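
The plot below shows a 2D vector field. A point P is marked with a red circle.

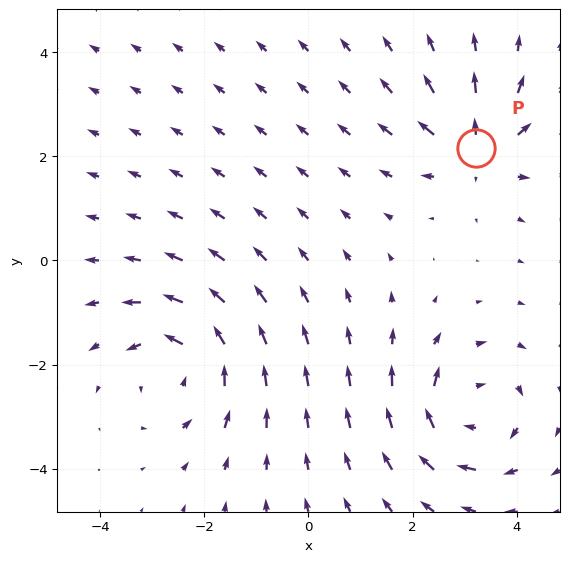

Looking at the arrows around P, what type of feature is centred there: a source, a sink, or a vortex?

source

At P (3.2, 2.2) the arrows spread outward. Divergence about +4, curl ≈0 — positive divergence with near-zero curl is a source.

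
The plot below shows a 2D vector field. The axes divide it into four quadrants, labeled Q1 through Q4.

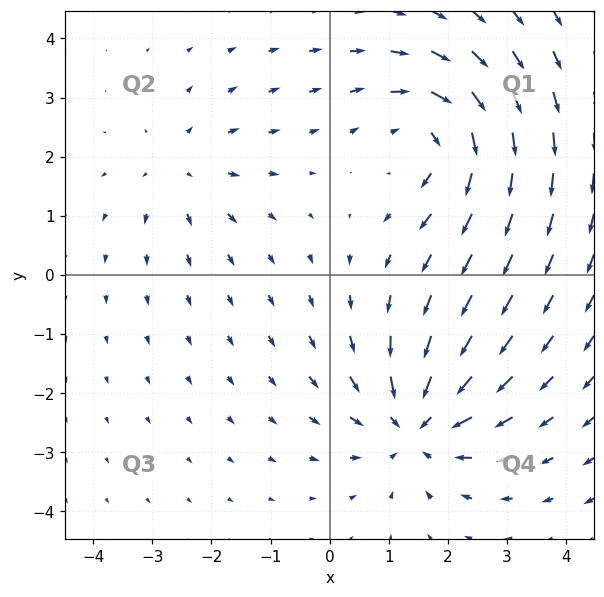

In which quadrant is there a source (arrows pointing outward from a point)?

Q2

The source sits at approximately (-2.5, 1.8), which lies in quadrant Q2. The divergence there is about +3, positive as expected for a source.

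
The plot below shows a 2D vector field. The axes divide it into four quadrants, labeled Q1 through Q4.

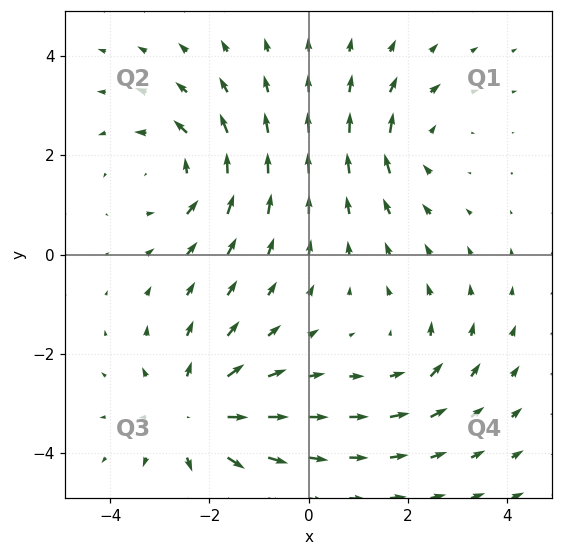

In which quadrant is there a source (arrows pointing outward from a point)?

The source sits at approximately (-2.3, -3.2), which lies in quadrant Q3. The divergence there is about +4, positive as expected for a source.

Q3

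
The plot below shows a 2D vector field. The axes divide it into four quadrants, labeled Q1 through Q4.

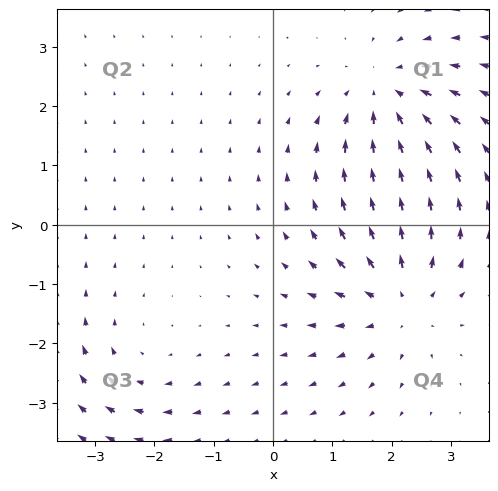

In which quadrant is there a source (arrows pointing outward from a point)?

The source sits at approximately (2.1, -1.3), which lies in quadrant Q4. The divergence there is about +5, positive as expected for a source.

Q4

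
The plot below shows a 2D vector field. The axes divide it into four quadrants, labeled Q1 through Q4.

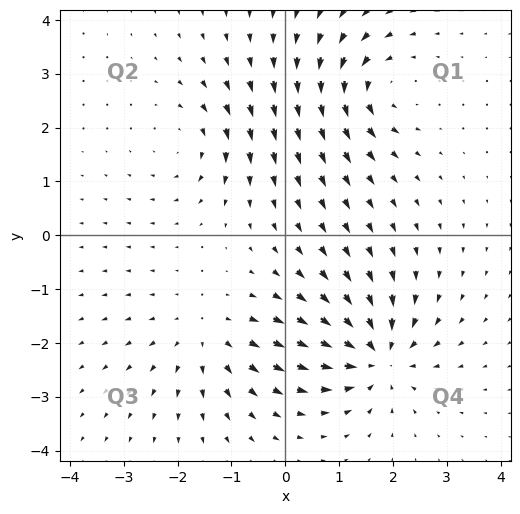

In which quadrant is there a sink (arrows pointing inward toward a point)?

Q4

The sink sits at approximately (1.7, -2.2), which lies in quadrant Q4. The divergence there is about -6, negative as expected for a sink.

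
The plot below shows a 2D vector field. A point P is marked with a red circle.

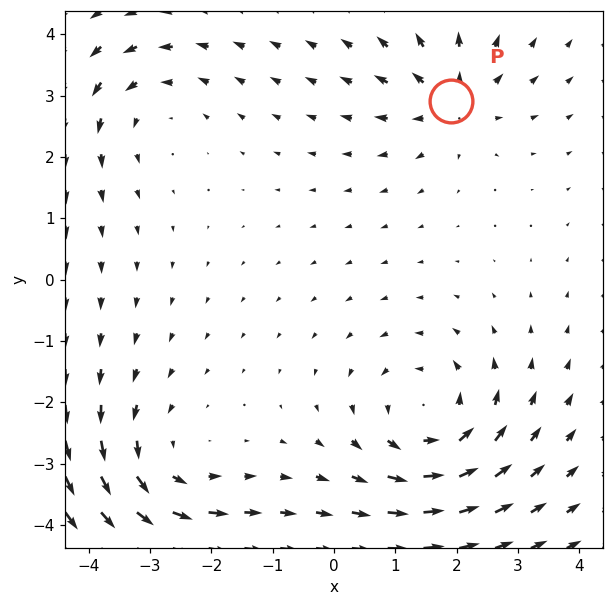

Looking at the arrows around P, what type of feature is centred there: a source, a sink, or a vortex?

source

At P (1.9, 2.9) the arrows spread outward. Divergence about +4, curl ≈0 — positive divergence with near-zero curl is a source.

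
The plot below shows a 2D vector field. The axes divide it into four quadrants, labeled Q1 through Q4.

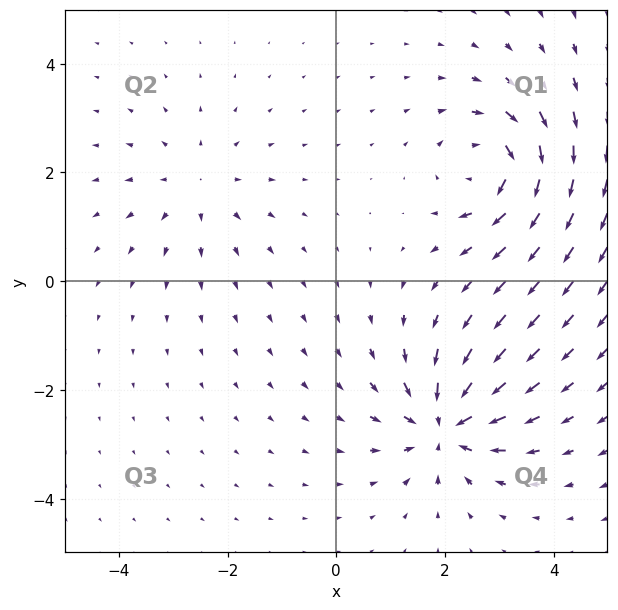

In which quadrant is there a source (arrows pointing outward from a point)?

The source sits at approximately (-2.6, 1.7), which lies in quadrant Q2. The divergence there is about +2, positive as expected for a source.

Q2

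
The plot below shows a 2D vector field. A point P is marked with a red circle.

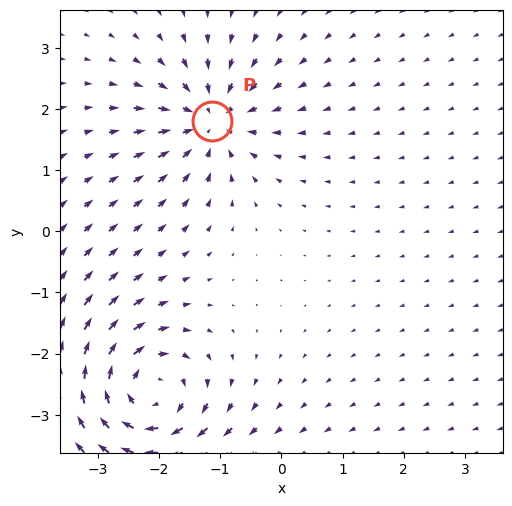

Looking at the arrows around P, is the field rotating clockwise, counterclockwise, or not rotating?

not rotating

Near P at (-1.1, 1.8) the arrows show no circulation. The curl there is ≈0.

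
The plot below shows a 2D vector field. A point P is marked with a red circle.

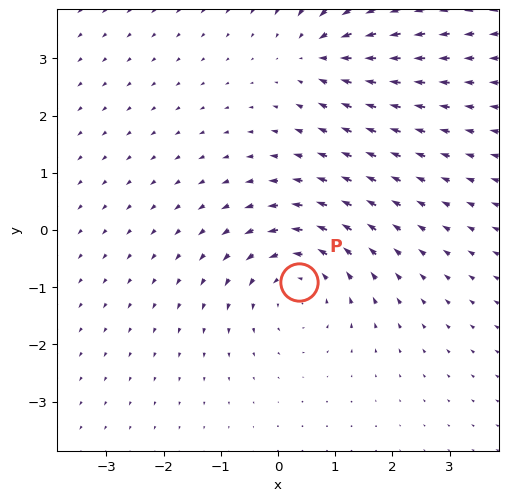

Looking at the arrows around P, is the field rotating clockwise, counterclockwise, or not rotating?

counterclockwise

Near P at (0.4, -0.9) the arrows circulate counterclockwise. The curl (z-component) there is about +4; positive curl means counterclockwise rotation.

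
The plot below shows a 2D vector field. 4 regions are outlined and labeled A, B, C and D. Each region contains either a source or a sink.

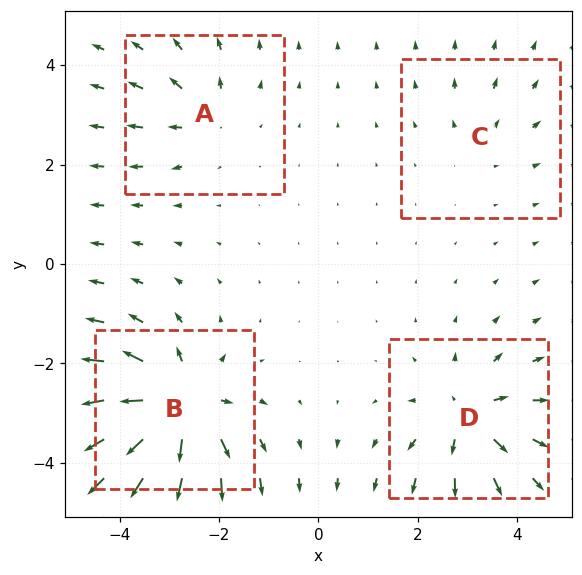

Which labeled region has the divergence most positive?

B

Divergence at each region's feature centre — A: about +4, B: about +9, C: about +2, D: about +6. Region B is most positive.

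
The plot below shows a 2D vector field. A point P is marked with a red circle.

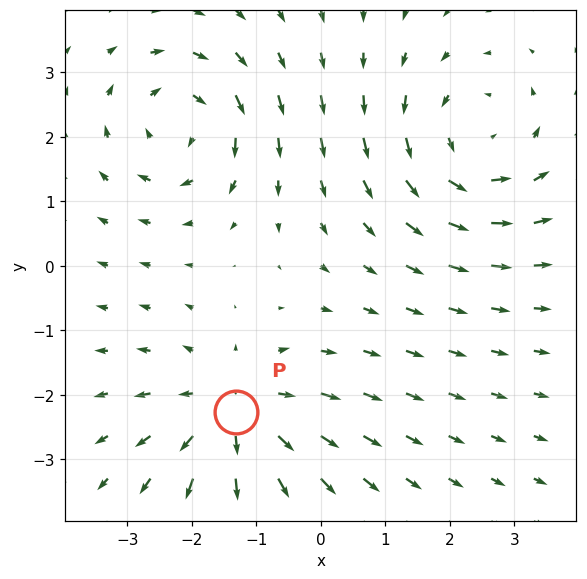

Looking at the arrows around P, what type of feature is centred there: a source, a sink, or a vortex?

At P (-1.3, -2.3) the arrows spread outward. Divergence about +3, curl ≈0 — positive divergence with near-zero curl is a source.

source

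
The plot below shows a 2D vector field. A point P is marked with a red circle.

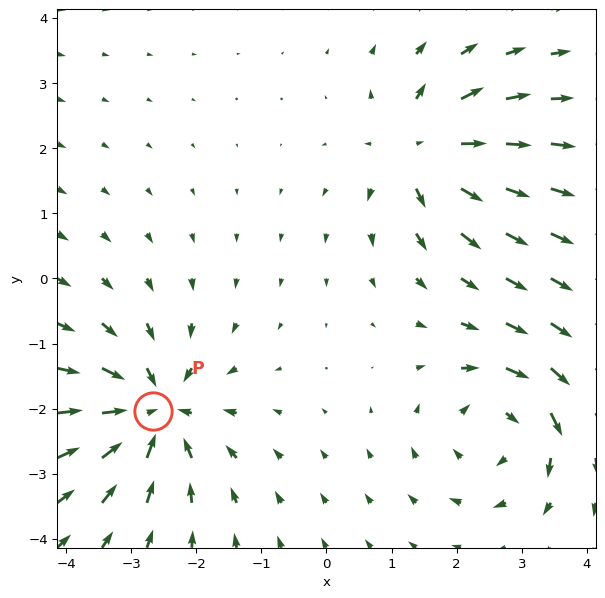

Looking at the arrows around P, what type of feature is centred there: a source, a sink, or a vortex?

At P (-2.7, -2.0) the arrows converge inward. Divergence about -4, curl ≈0 — negative divergence with near-zero curl is a sink.

sink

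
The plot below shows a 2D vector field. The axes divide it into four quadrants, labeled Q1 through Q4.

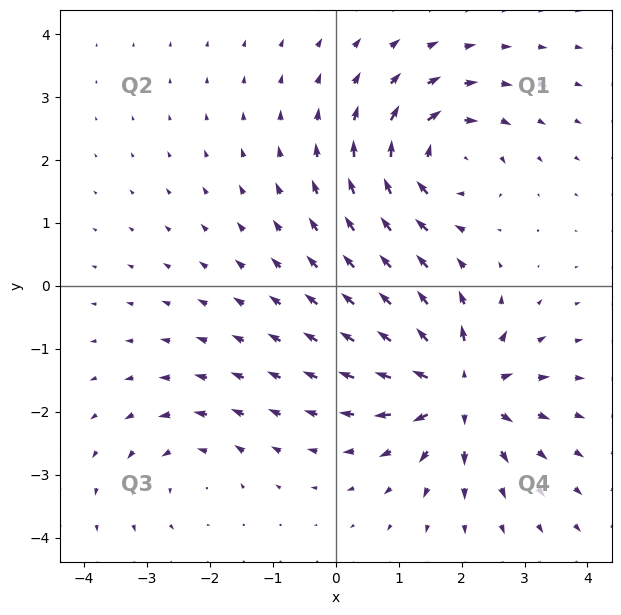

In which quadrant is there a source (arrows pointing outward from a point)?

Q4

The source sits at approximately (2.0, -1.7), which lies in quadrant Q4. The divergence there is about +7, positive as expected for a source.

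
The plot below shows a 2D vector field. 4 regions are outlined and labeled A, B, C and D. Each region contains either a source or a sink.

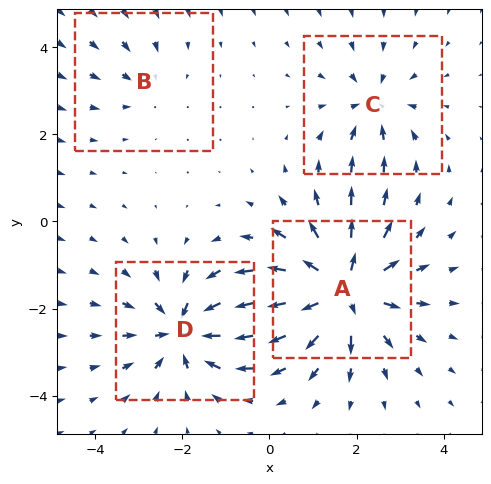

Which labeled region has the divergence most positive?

A

Divergence at each region's feature centre — A: about +8, B: about -2, C: about -4, D: about -6. Region A is most positive.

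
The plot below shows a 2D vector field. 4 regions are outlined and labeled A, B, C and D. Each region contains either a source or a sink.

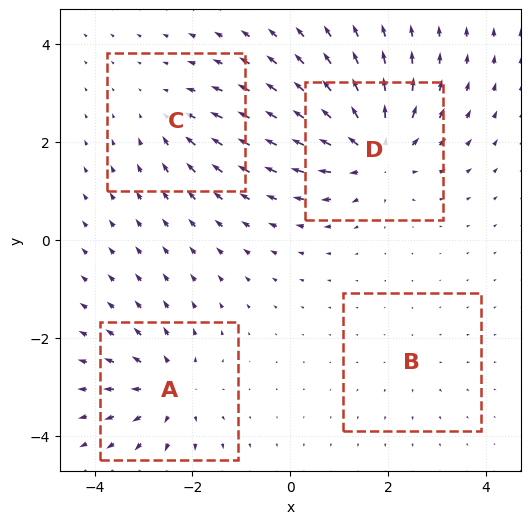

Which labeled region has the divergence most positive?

Divergence at each region's feature centre — A: about +5, B: about +2, C: about -3, D: about +7. Region D is most positive.

D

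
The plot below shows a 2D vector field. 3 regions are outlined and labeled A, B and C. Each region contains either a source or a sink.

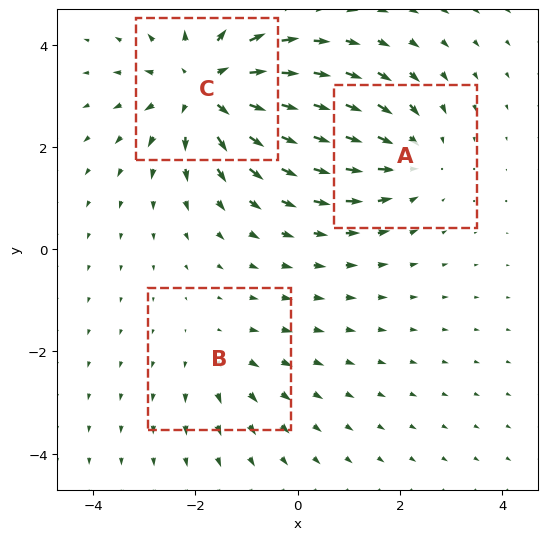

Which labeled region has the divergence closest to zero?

B

Divergence at each region's feature centre — A: about -3, B: about +2, C: about +5. Region B is closest to zero.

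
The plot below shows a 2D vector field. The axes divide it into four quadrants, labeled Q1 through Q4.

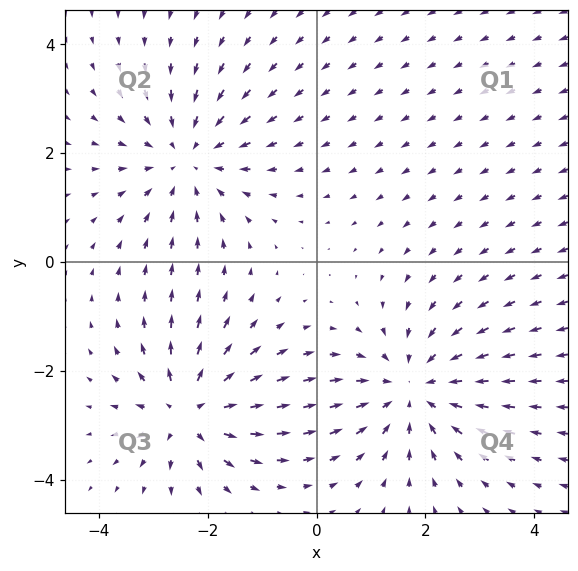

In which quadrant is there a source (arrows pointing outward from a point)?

The source sits at approximately (-2.3, -2.7), which lies in quadrant Q3. The divergence there is about +4, positive as expected for a source.

Q3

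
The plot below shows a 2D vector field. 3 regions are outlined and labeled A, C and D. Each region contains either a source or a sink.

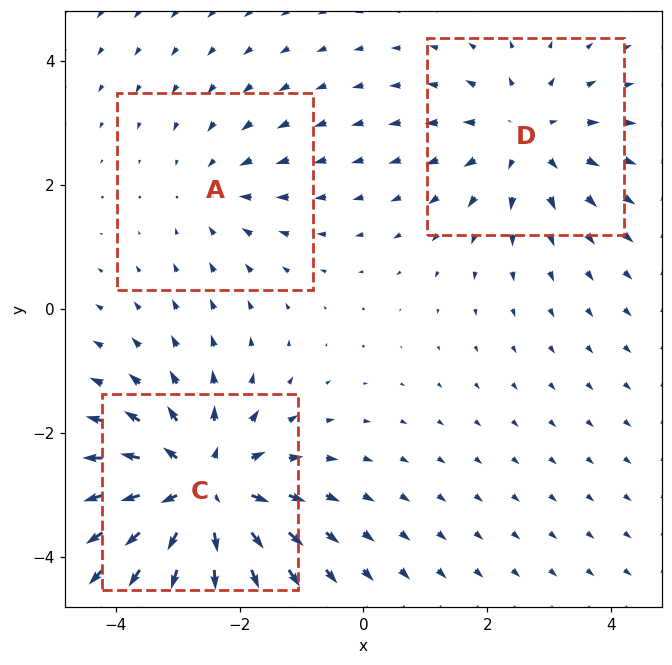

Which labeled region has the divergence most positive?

C

Divergence at each region's feature centre — A: about -2, C: about +5, D: about +3. Region C is most positive.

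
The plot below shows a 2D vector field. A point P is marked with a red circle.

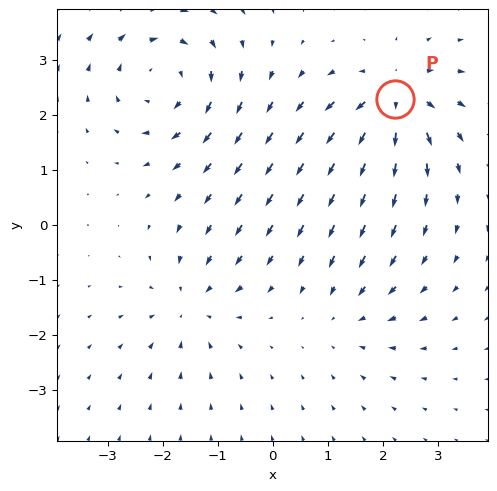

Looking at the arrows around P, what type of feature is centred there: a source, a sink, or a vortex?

source

At P (2.2, 2.3) the arrows spread outward. Divergence about +6, curl ≈0 — positive divergence with near-zero curl is a source.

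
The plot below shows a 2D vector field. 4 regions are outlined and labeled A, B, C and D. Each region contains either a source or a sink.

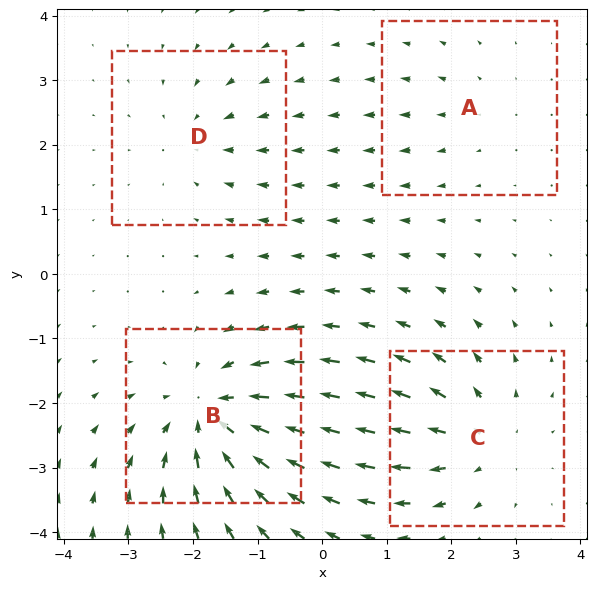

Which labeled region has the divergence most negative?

Divergence at each region's feature centre — A: about +2, B: about -7, C: about +5, D: about -3. Region B is most negative.

B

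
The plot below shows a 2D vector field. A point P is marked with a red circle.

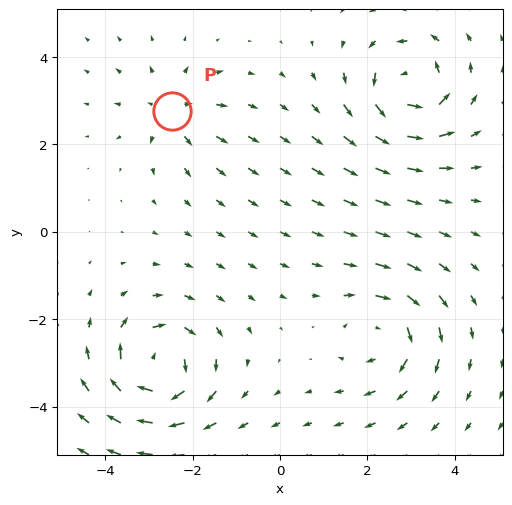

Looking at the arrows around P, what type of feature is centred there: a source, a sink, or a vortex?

At P (-2.5, 2.8) the arrows spread outward. Divergence about +4, curl ≈0 — positive divergence with near-zero curl is a source.

source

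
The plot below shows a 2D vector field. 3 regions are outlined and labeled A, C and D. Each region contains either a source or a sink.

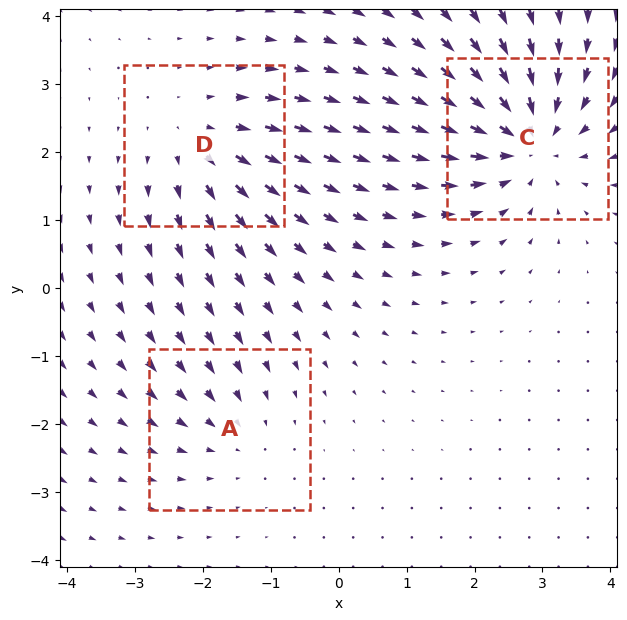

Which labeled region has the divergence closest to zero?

A

Divergence at each region's feature centre — A: about -2, C: about -5, D: about +3. Region A is closest to zero.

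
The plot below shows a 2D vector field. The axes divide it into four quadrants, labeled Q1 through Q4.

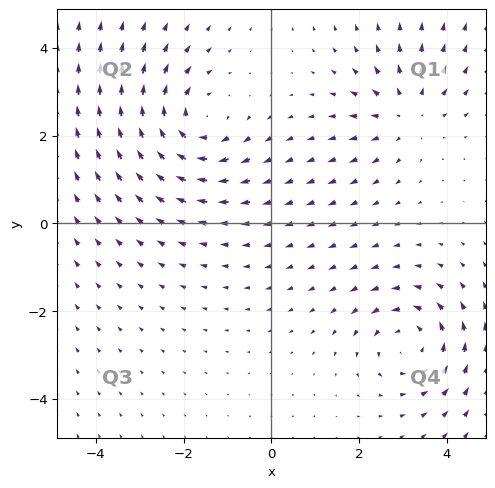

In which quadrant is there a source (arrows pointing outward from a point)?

The source sits at approximately (3.1, 2.5), which lies in quadrant Q1. The divergence there is about +3, positive as expected for a source.

Q1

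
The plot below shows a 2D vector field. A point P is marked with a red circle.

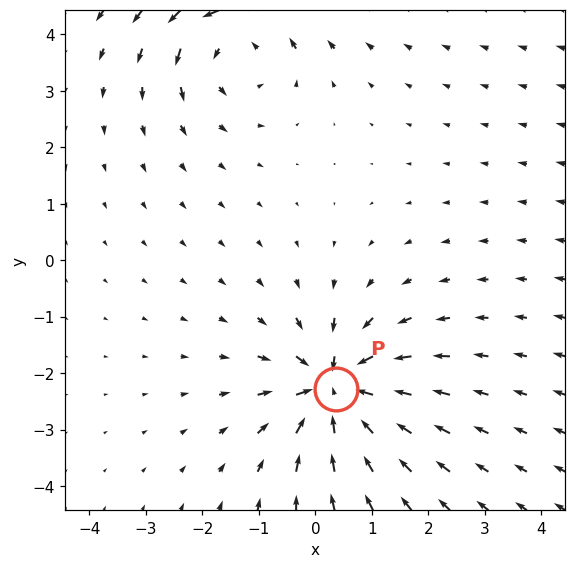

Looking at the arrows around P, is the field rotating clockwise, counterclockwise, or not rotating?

Near P at (0.4, -2.3) the arrows show no circulation. The curl there is ≈0.

not rotating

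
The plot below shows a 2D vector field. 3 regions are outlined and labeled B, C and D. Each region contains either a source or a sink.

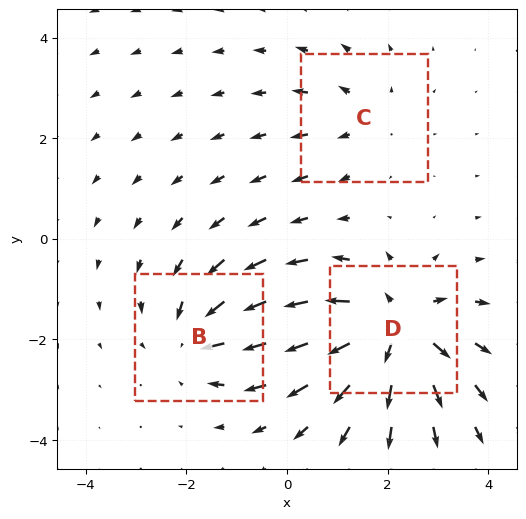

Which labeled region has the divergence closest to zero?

Divergence at each region's feature centre — B: about -3, C: about +2, D: about +5. Region C is closest to zero.

C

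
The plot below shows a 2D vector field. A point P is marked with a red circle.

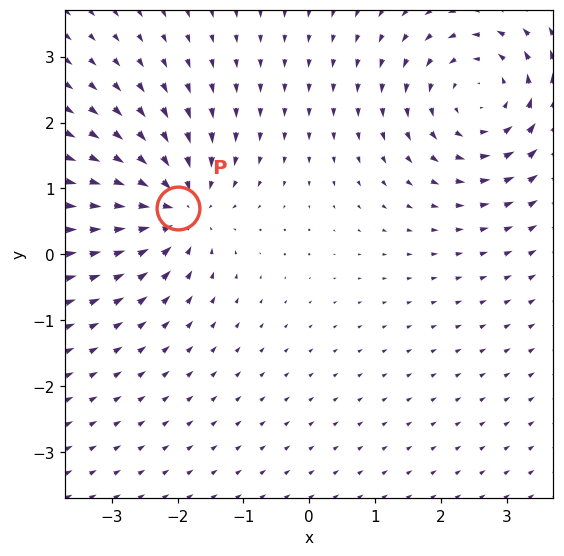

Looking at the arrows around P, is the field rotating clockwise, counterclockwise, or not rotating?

not rotating

Near P at (-2.0, 0.7) the arrows show no circulation. The curl there is ≈0.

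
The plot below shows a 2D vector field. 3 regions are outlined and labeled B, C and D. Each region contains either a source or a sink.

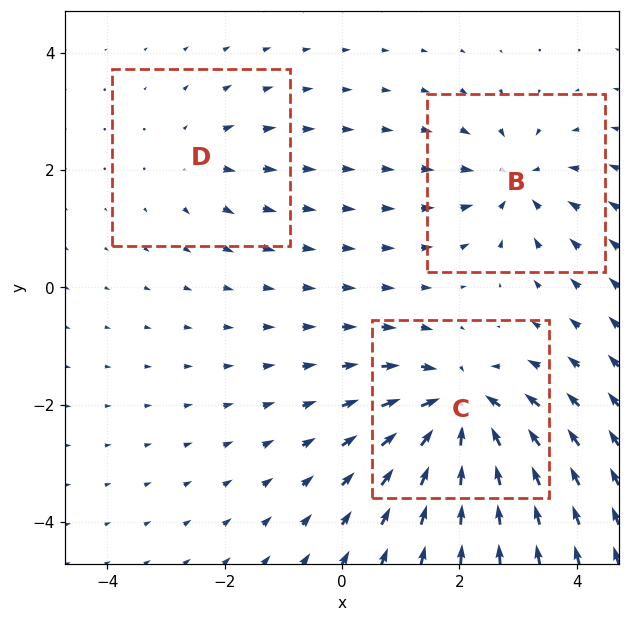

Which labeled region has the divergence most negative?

Divergence at each region's feature centre — B: about -4, C: about -6, D: about +2. Region C is most negative.

C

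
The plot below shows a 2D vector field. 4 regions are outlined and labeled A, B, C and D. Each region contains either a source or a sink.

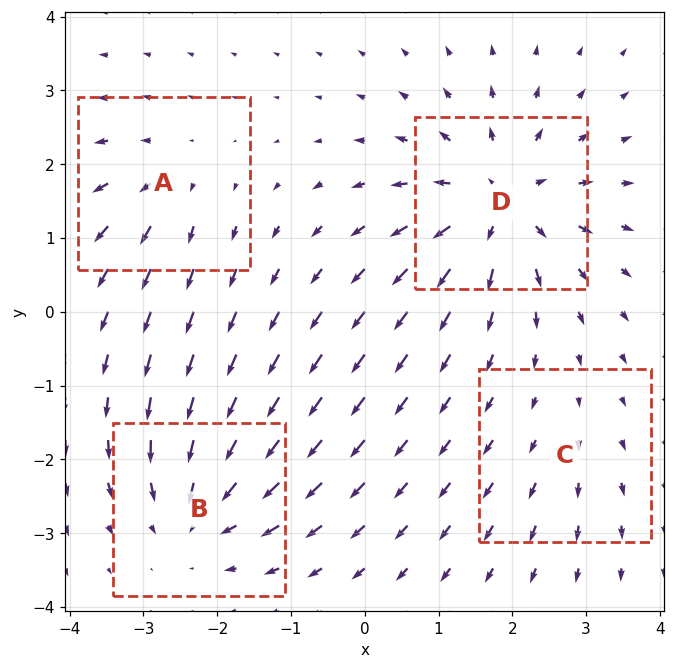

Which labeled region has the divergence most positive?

Divergence at each region's feature centre — A: about +4, B: about -5, C: about +2, D: about +7. Region D is most positive.

D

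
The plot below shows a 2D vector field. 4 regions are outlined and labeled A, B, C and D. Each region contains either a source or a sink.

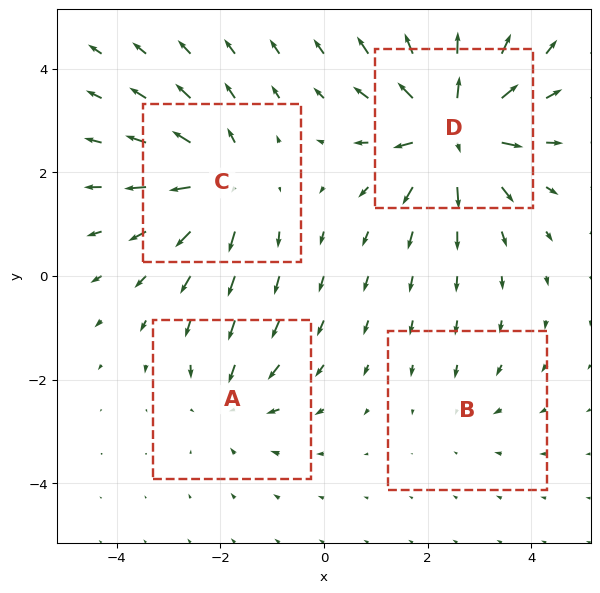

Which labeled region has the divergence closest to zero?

B

Divergence at each region's feature centre — A: about -3, B: about -2, C: about +5, D: about +7. Region B is closest to zero.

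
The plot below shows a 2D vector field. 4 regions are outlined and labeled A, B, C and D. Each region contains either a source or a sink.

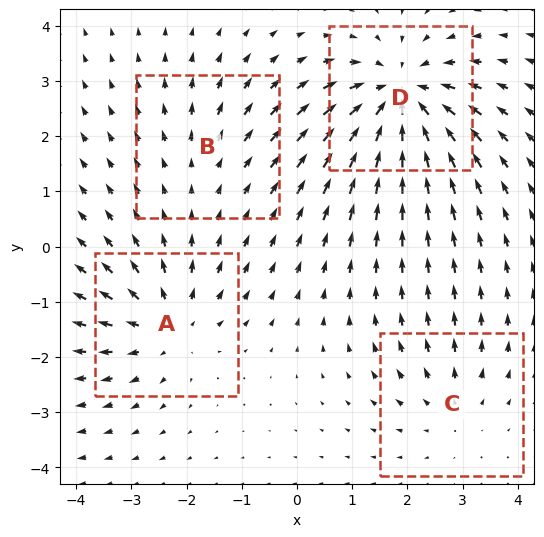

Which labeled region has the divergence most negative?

D

Divergence at each region's feature centre — A: about +5, B: about +2, C: about +3, D: about -7. Region D is most negative.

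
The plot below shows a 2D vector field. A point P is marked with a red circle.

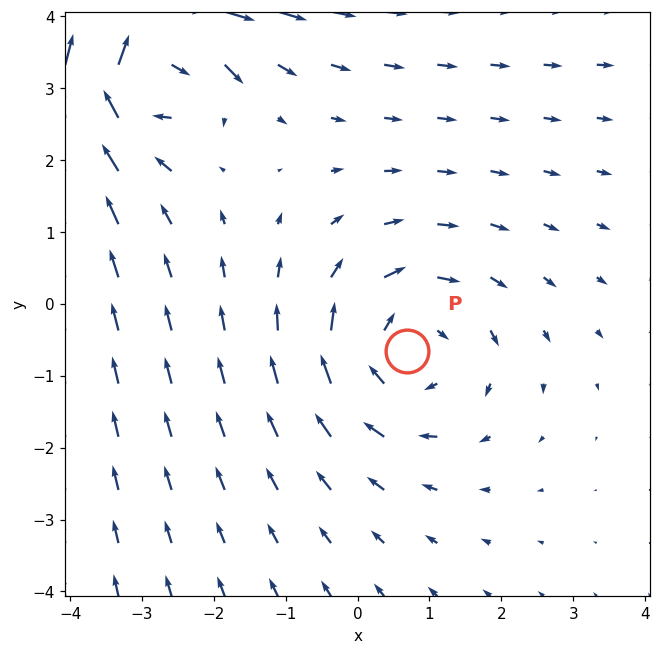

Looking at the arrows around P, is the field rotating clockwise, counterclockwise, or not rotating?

clockwise

Near P at (0.7, -0.7) the arrows circulate clockwise. The curl (z-component) there is about -3; negative curl means clockwise rotation.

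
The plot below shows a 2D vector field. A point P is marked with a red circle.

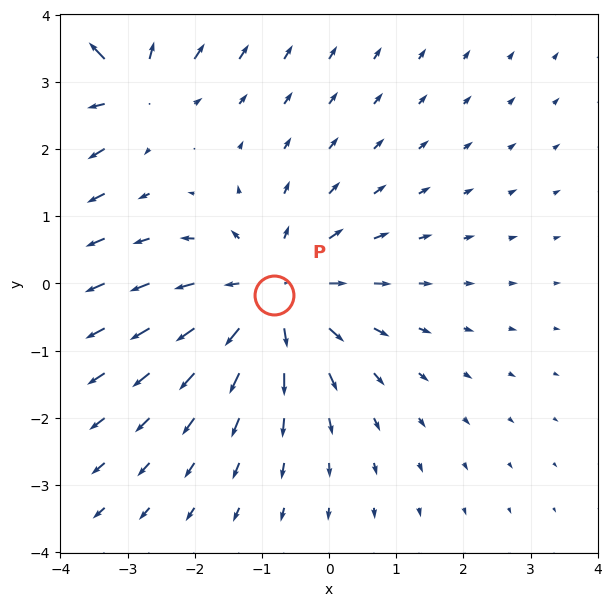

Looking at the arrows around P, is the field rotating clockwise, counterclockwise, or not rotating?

Near P at (-0.8, -0.2) the arrows show no circulation. The curl there is ≈0.

not rotating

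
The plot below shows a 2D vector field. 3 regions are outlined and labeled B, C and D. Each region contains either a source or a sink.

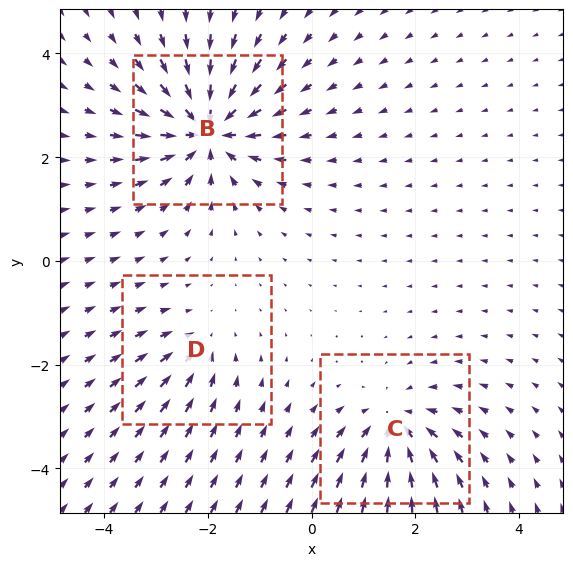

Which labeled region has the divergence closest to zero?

D

Divergence at each region's feature centre — B: about -6, C: about -4, D: about -2. Region D is closest to zero.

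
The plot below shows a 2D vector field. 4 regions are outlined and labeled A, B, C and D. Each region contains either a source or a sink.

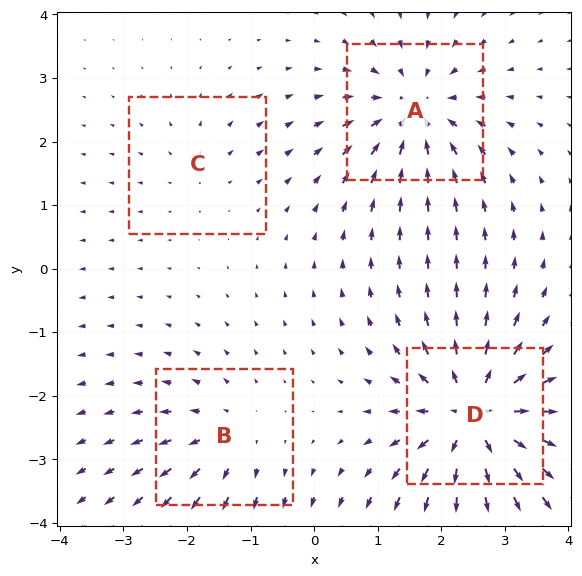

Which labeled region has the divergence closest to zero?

C

Divergence at each region's feature centre — A: about -6, B: about +4, C: about +2, D: about +8. Region C is closest to zero.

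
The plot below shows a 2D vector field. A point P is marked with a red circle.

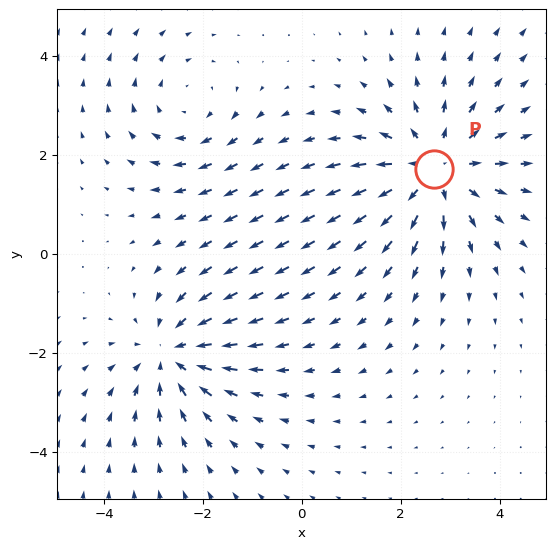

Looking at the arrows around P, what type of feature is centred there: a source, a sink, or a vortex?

source

At P (2.7, 1.7) the arrows spread outward. Divergence about +4, curl ≈0 — positive divergence with near-zero curl is a source.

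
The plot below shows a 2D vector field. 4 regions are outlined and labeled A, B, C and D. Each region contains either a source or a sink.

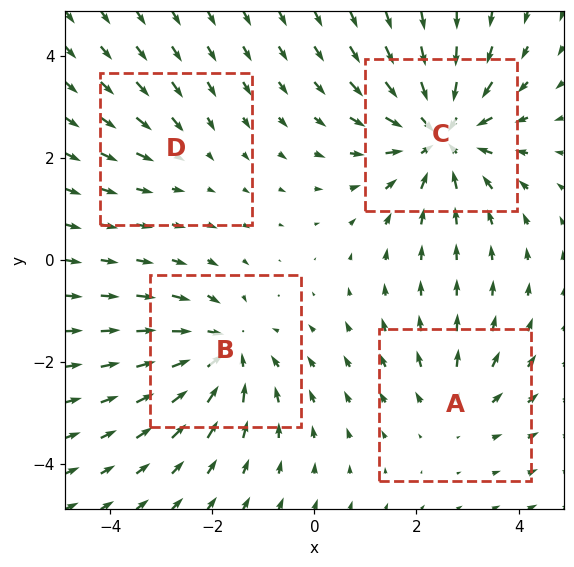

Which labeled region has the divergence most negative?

Divergence at each region's feature centre — A: about +3, B: about -5, C: about -6, D: about -2. Region C is most negative.

C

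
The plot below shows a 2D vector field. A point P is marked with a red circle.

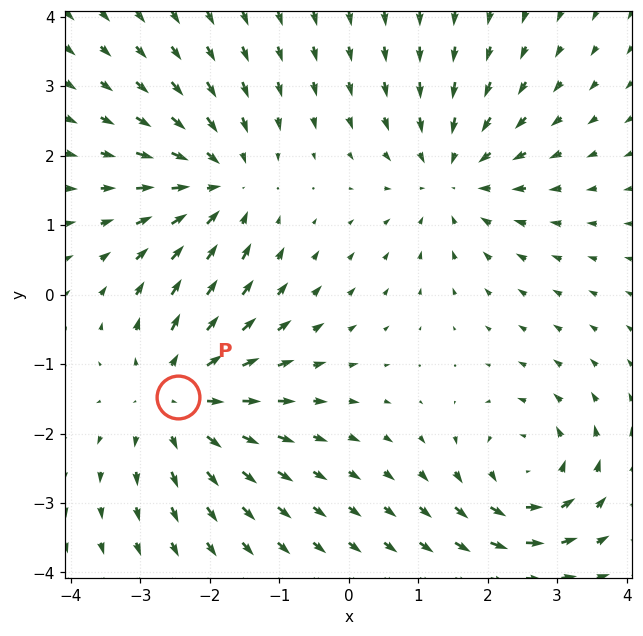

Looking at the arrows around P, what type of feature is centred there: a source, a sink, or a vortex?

At P (-2.5, -1.5) the arrows spread outward. Divergence about +4, curl ≈0 — positive divergence with near-zero curl is a source.

source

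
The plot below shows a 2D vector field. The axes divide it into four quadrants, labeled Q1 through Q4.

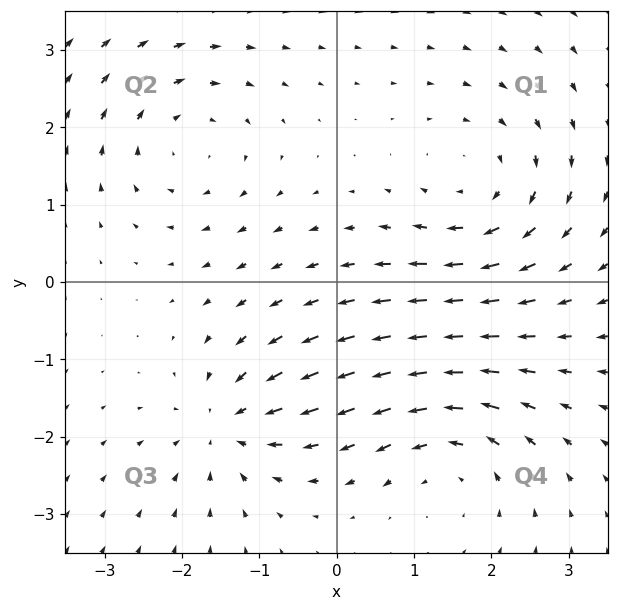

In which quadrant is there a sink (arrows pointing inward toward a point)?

The sink sits at approximately (-1.4, -1.9), which lies in quadrant Q3. The divergence there is about -5, negative as expected for a sink.

Q3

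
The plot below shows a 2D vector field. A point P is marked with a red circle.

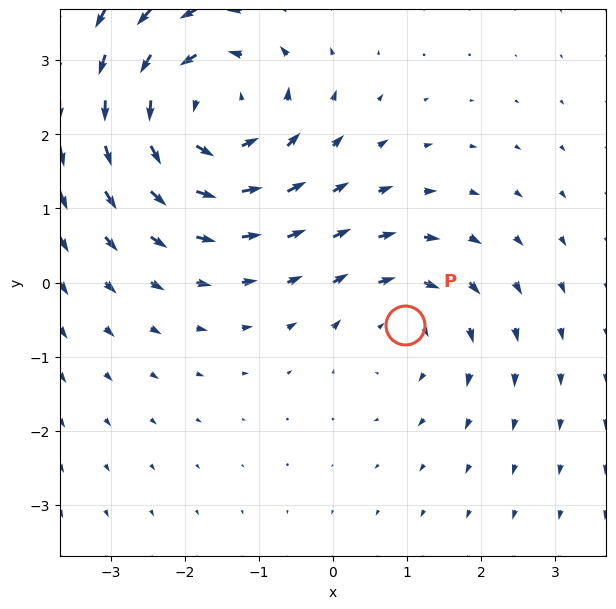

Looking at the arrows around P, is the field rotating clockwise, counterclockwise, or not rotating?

Near P at (1.0, -0.6) the arrows circulate clockwise. The curl (z-component) there is about -3; negative curl means clockwise rotation.

clockwise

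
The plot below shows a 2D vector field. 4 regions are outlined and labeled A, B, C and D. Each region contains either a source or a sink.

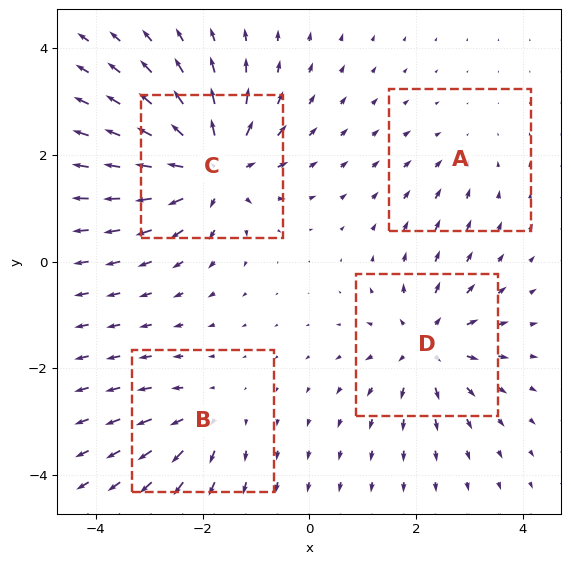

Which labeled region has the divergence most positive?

C

Divergence at each region's feature centre — A: about -2, B: about +4, C: about +8, D: about +5. Region C is most positive.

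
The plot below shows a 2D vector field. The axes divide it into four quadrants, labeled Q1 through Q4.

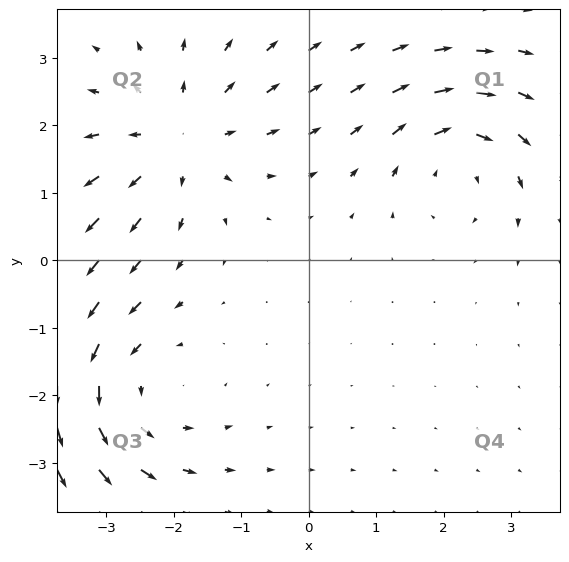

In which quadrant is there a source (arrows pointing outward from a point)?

Q2

The source sits at approximately (-2.0, 1.8), which lies in quadrant Q2. The divergence there is about +4, positive as expected for a source.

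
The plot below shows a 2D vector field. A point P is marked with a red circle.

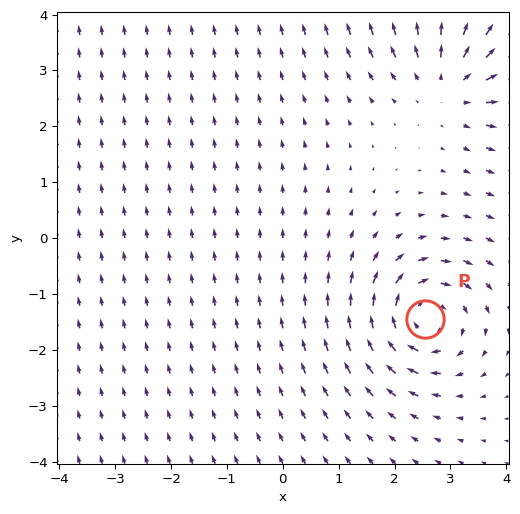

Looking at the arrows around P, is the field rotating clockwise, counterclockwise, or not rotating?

clockwise

Near P at (2.6, -1.4) the arrows circulate clockwise. The curl (z-component) there is about -4; negative curl means clockwise rotation.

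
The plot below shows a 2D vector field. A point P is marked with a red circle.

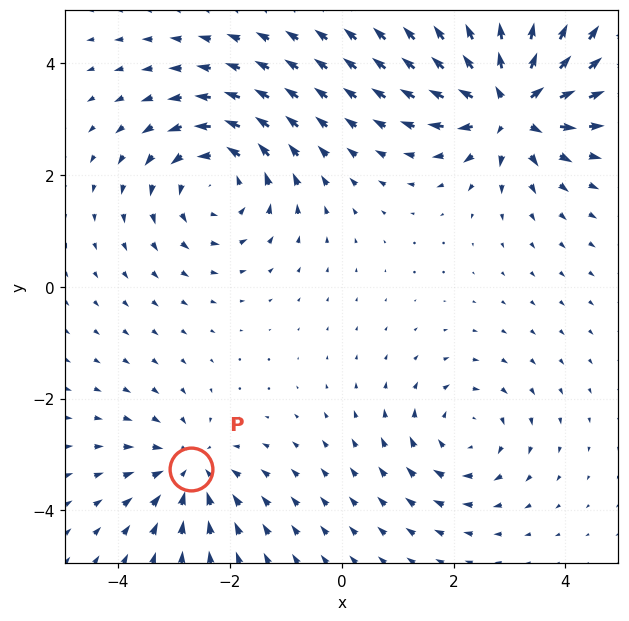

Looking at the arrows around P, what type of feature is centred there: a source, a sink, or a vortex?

sink

At P (-2.7, -3.3) the arrows converge inward. Divergence about -3, curl ≈0 — negative divergence with near-zero curl is a sink.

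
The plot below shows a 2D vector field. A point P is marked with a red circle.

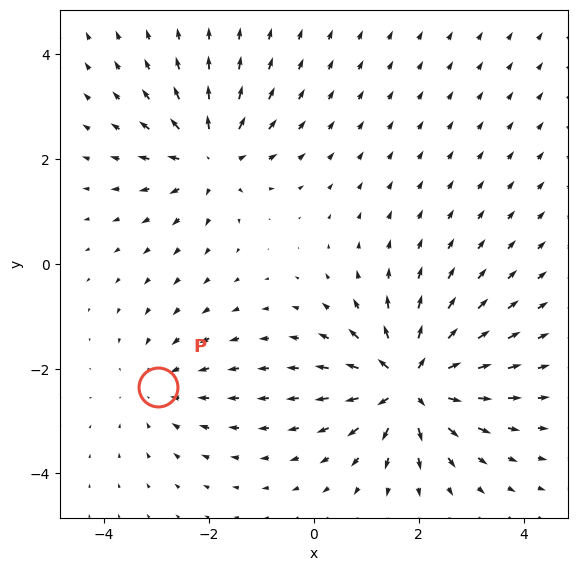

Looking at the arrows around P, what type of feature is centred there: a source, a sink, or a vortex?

At P (-3.0, -2.4) the arrows converge inward. Divergence about -2, curl ≈0 — negative divergence with near-zero curl is a sink.

sink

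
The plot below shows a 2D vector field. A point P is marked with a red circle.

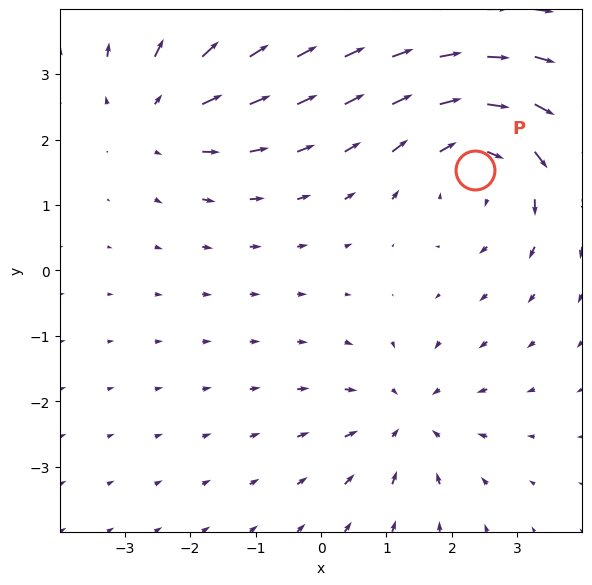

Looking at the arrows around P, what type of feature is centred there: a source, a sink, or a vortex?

At P (2.4, 1.5) the arrows circulate clockwise. Divergence ≈0, curl about -4 — near-zero divergence with nonzero curl is a vortex.

vortex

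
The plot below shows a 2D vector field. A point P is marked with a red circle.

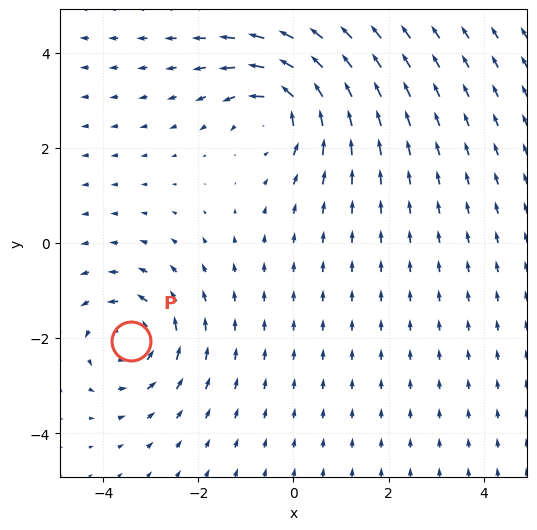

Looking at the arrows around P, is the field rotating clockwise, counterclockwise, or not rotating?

Near P at (-3.4, -2.1) the arrows circulate counterclockwise. The curl (z-component) there is about +4; positive curl means counterclockwise rotation.

counterclockwise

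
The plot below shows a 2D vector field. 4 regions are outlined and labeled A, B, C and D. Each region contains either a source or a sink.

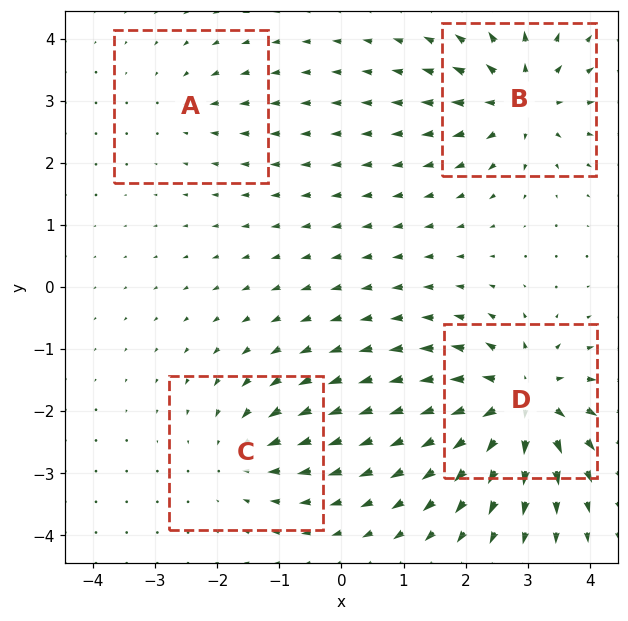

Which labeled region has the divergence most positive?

D

Divergence at each region's feature centre — A: about -3, B: about +6, C: about -4, D: about +9. Region D is most positive.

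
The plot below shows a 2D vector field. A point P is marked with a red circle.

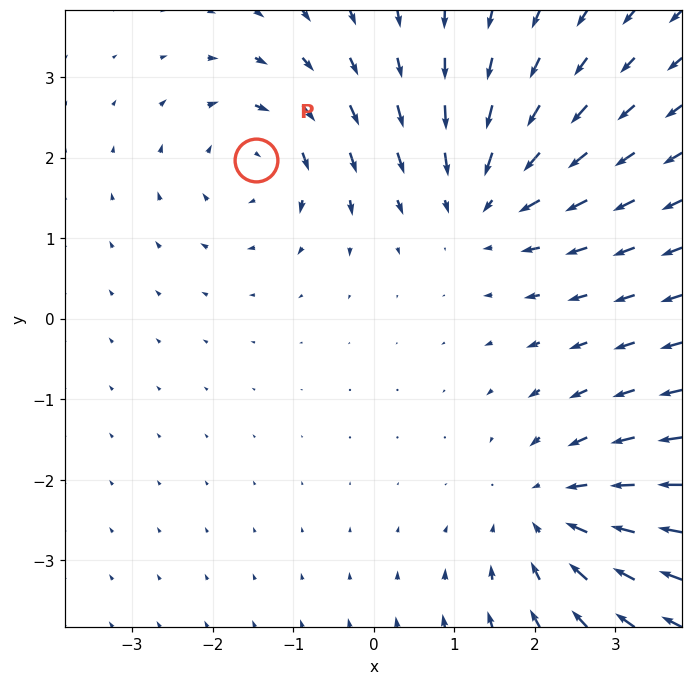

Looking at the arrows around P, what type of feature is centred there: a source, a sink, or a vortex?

At P (-1.5, 2.0) the arrows circulate clockwise. Divergence ≈0, curl about -4 — near-zero divergence with nonzero curl is a vortex.

vortex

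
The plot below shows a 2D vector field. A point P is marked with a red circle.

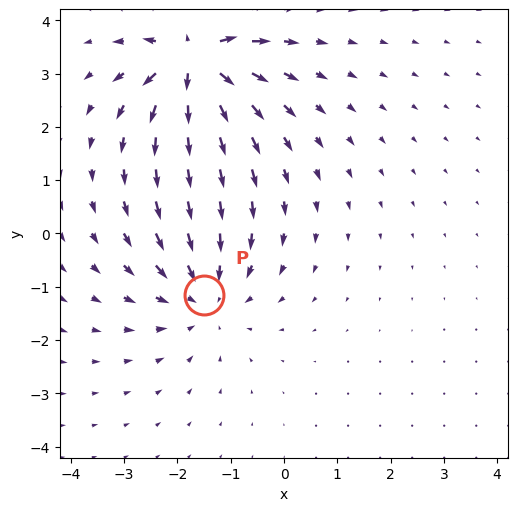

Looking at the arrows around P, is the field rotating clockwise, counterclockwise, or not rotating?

Near P at (-1.5, -1.1) the arrows show no circulation. The curl there is ≈0.

not rotating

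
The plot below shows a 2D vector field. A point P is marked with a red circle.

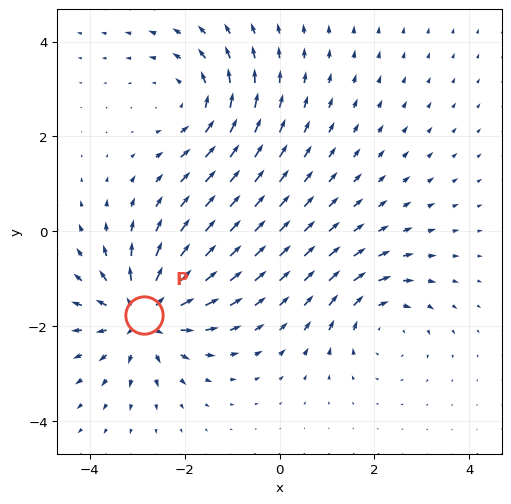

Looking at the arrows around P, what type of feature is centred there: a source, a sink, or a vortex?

At P (-2.9, -1.8) the arrows spread outward. Divergence about +5, curl ≈0 — positive divergence with near-zero curl is a source.

source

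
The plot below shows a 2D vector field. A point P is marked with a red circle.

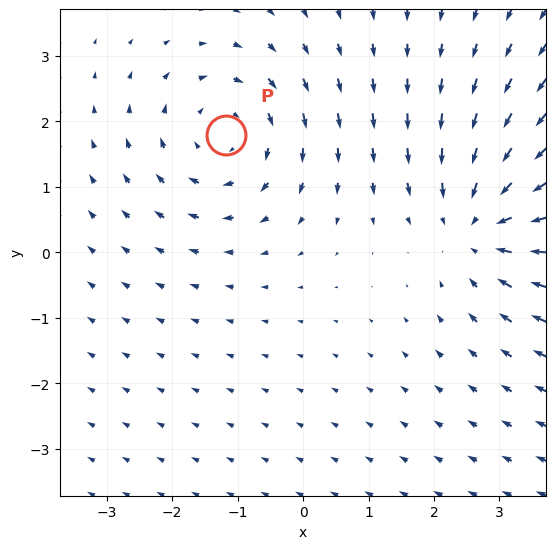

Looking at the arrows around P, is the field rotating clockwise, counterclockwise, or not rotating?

Near P at (-1.2, 1.8) the arrows circulate clockwise. The curl (z-component) there is about -3; negative curl means clockwise rotation.

clockwise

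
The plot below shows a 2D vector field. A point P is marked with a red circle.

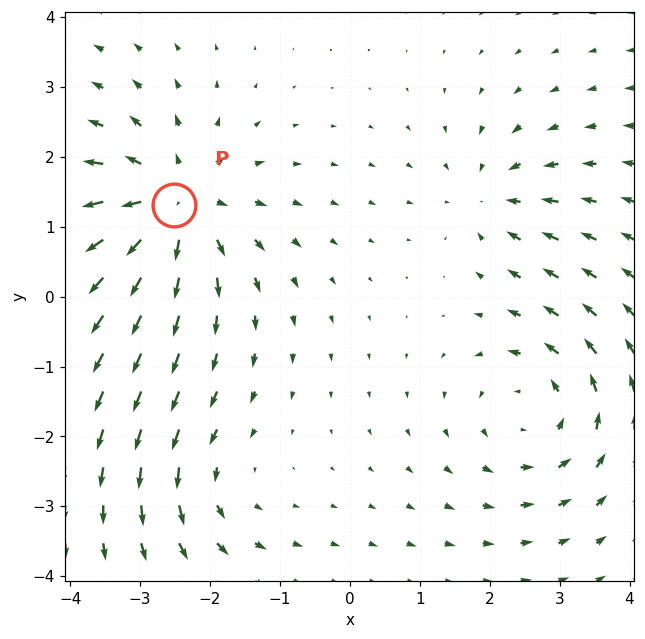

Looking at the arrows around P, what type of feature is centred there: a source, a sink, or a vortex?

At P (-2.5, 1.3) the arrows spread outward. Divergence about +5, curl ≈0 — positive divergence with near-zero curl is a source.

source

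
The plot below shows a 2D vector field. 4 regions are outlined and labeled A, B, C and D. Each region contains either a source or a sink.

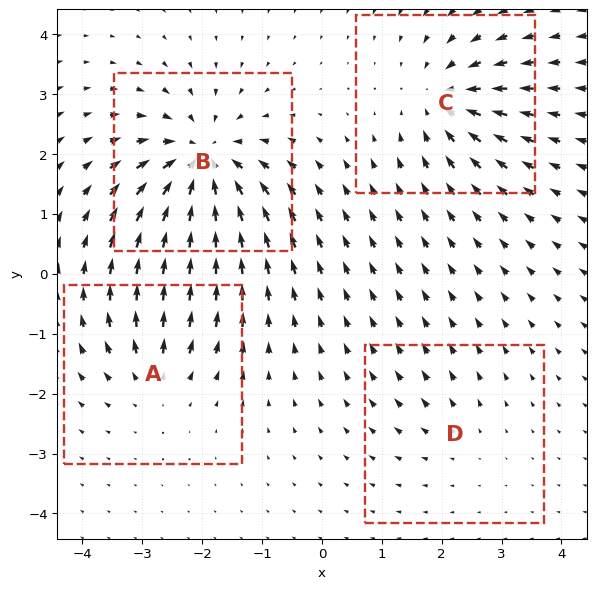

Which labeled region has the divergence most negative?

Divergence at each region's feature centre — A: about +4, B: about -8, C: about -5, D: about +2. Region B is most negative.

B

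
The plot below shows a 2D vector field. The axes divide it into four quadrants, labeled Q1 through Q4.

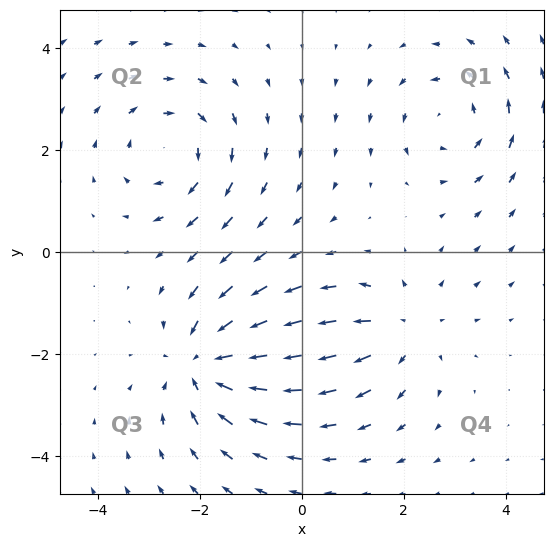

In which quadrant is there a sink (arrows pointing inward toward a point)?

Q3

The sink sits at approximately (-1.9, -2.2), which lies in quadrant Q3. The divergence there is about -5, negative as expected for a sink.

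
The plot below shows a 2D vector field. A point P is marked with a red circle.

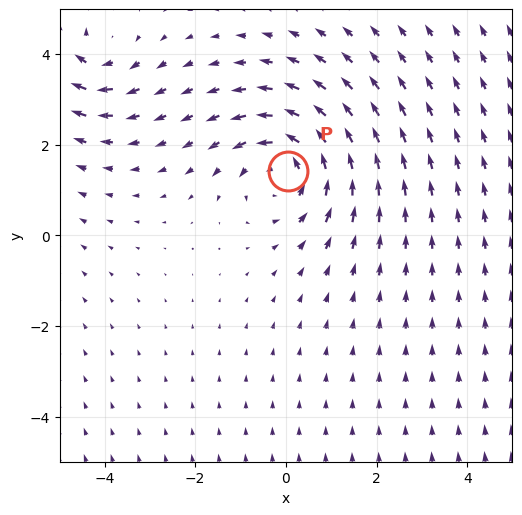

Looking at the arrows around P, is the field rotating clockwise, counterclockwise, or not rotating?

counterclockwise

Near P at (0.0, 1.4) the arrows circulate counterclockwise. The curl (z-component) there is about +3; positive curl means counterclockwise rotation.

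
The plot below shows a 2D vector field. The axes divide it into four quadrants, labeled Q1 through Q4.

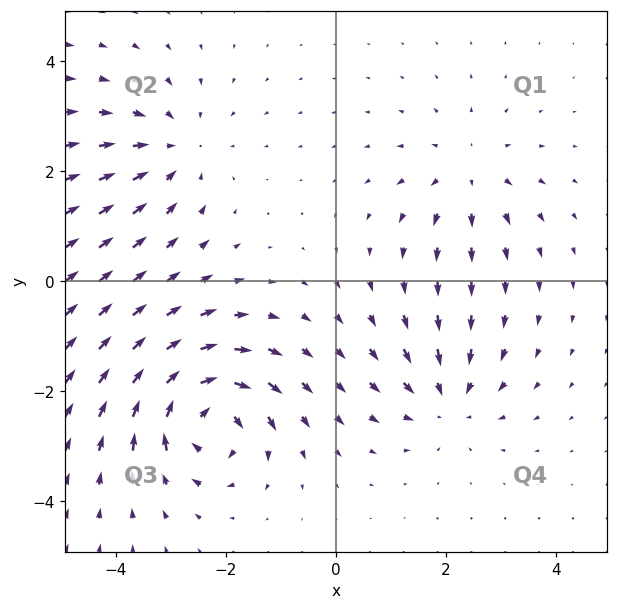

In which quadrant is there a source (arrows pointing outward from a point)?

Q1

The source sits at approximately (2.4, 2.0), which lies in quadrant Q1. The divergence there is about +3, positive as expected for a source.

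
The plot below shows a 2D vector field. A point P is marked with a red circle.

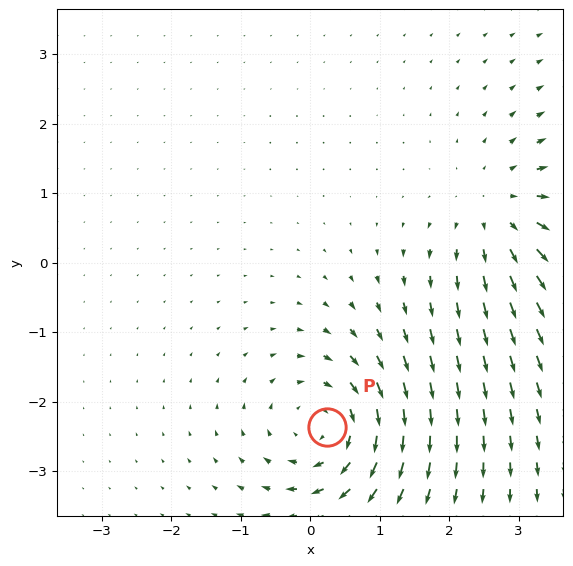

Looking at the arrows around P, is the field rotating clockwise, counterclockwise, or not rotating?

clockwise

Near P at (0.2, -2.4) the arrows circulate clockwise. The curl (z-component) there is about -5; negative curl means clockwise rotation.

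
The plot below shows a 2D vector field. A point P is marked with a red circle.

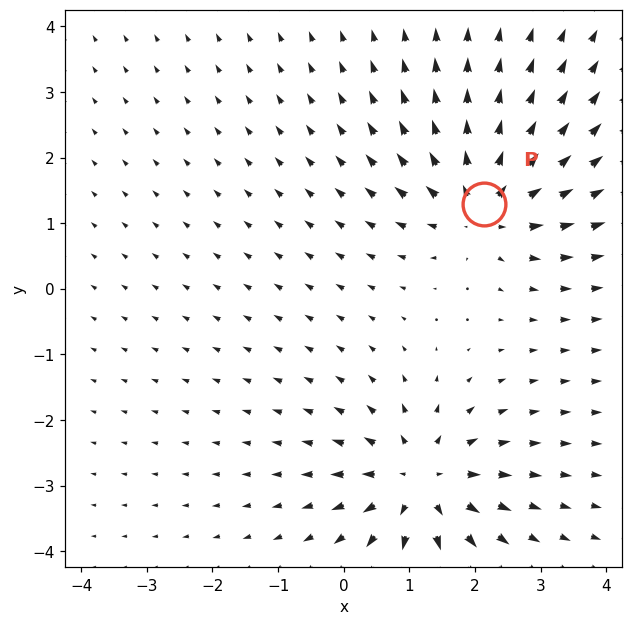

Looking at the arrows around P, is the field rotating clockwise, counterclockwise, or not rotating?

not rotating

Near P at (2.1, 1.3) the arrows show no circulation. The curl there is ≈0.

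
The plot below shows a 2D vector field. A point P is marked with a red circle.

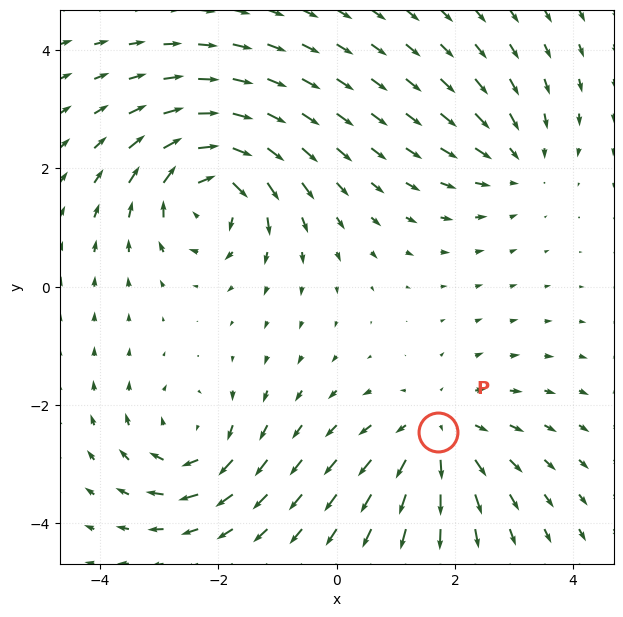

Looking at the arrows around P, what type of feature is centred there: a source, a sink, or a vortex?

At P (1.7, -2.5) the arrows spread outward. Divergence about +4, curl ≈0 — positive divergence with near-zero curl is a source.

source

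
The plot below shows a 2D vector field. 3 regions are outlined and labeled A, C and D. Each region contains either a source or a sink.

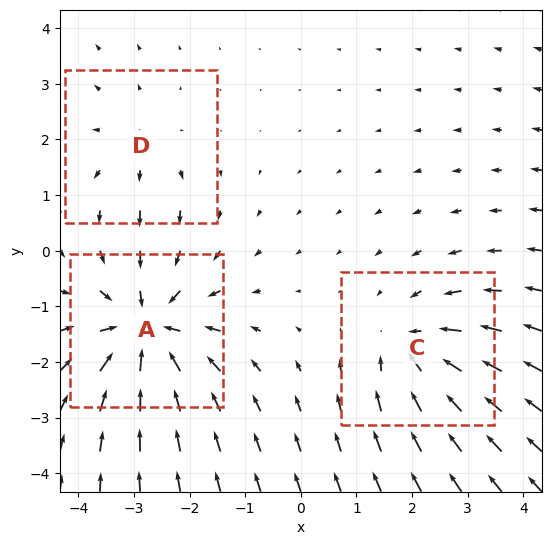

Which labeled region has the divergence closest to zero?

Divergence at each region's feature centre — A: about -5, C: about -3, D: about +2. Region D is closest to zero.

D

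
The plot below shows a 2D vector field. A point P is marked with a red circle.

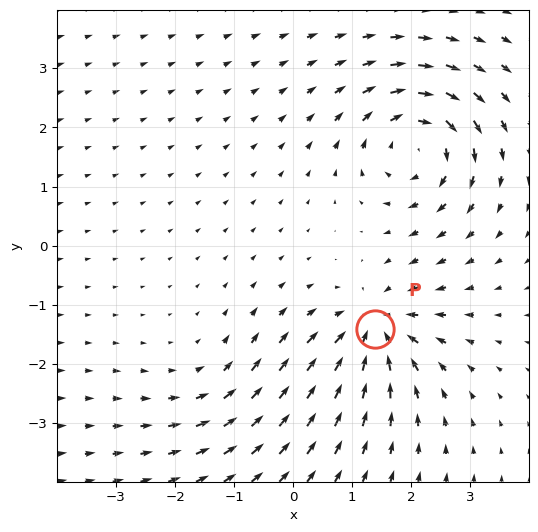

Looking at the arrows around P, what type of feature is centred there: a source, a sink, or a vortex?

sink

At P (1.4, -1.4) the arrows converge inward. Divergence about -5, curl ≈0 — negative divergence with near-zero curl is a sink.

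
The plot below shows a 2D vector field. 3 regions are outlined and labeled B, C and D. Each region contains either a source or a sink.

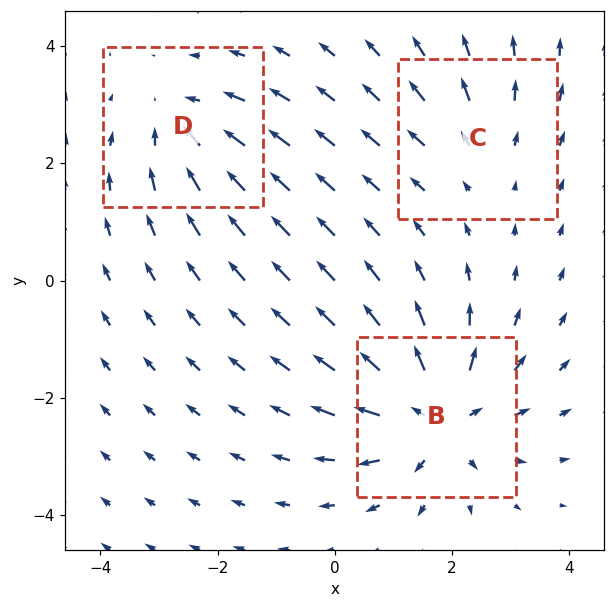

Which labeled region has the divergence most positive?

Divergence at each region's feature centre — B: about +5, C: about +2, D: about -3. Region B is most positive.

B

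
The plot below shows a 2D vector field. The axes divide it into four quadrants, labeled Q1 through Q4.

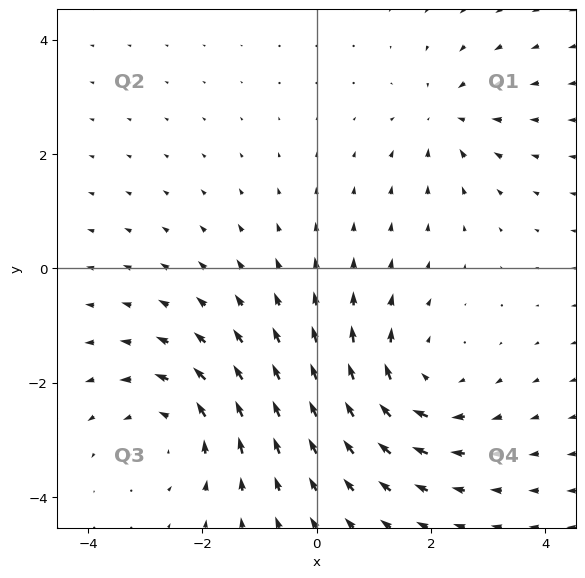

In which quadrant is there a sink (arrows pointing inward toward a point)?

Q1

The sink sits at approximately (2.3, 2.7), which lies in quadrant Q1. The divergence there is about -4, negative as expected for a sink.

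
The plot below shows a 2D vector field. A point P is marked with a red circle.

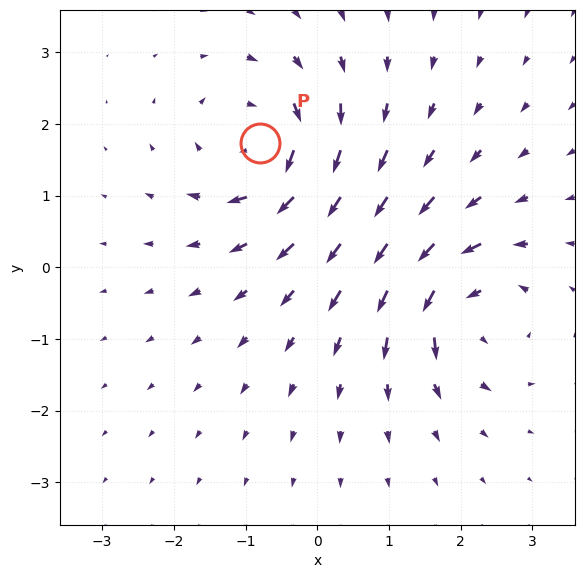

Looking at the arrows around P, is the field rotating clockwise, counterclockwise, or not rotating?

clockwise

Near P at (-0.8, 1.7) the arrows circulate clockwise. The curl (z-component) there is about -5; negative curl means clockwise rotation.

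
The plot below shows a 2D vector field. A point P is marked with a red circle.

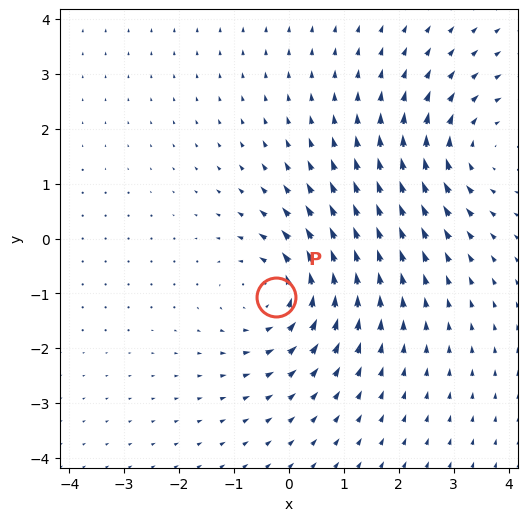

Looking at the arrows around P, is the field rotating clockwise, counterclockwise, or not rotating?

Near P at (-0.2, -1.1) the arrows circulate counterclockwise. The curl (z-component) there is about +4; positive curl means counterclockwise rotation.

counterclockwise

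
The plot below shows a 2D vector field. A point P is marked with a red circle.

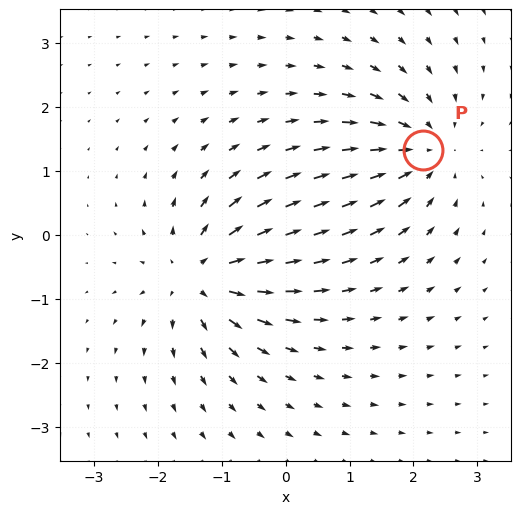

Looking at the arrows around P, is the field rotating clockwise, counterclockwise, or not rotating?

not rotating

Near P at (2.2, 1.3) the arrows show no circulation. The curl there is ≈0.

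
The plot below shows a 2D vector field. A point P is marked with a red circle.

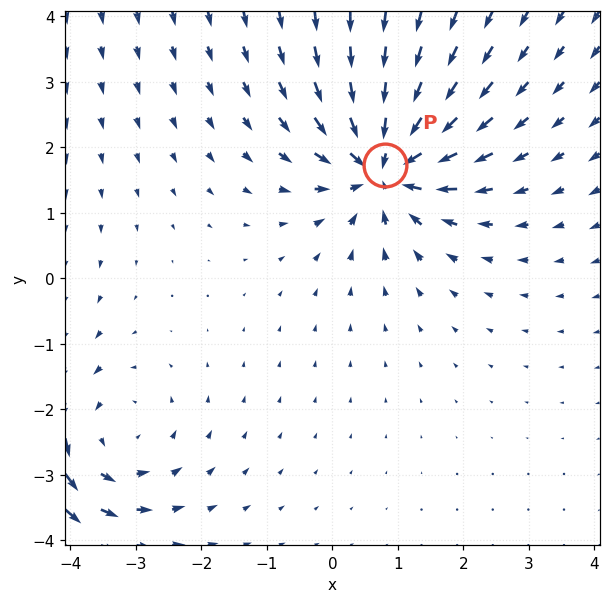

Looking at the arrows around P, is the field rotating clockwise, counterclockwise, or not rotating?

not rotating

Near P at (0.8, 1.7) the arrows show no circulation. The curl there is ≈0.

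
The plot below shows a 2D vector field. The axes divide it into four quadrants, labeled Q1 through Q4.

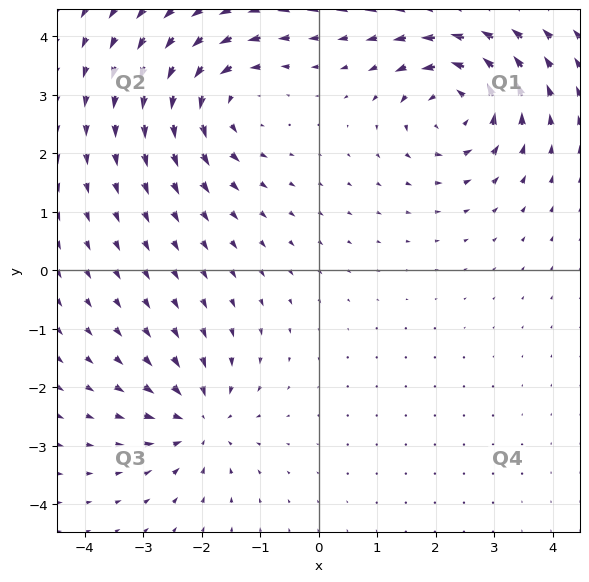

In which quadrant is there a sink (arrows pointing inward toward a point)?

Q3

The sink sits at approximately (-2.0, -2.6), which lies in quadrant Q3. The divergence there is about -5, negative as expected for a sink.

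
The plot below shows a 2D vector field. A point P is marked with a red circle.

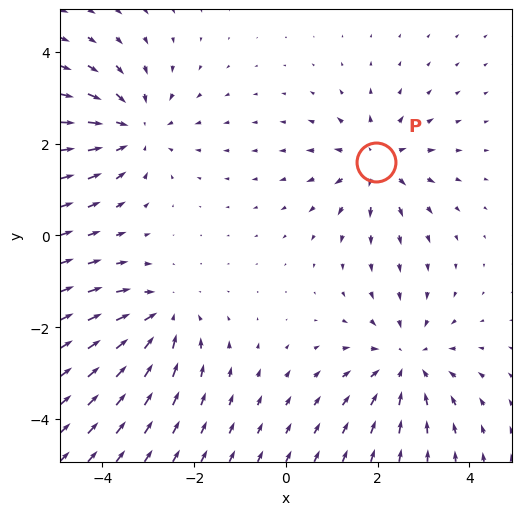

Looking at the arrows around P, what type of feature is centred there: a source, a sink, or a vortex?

source

At P (2.0, 1.6) the arrows spread outward. Divergence about +4, curl ≈0 — positive divergence with near-zero curl is a source.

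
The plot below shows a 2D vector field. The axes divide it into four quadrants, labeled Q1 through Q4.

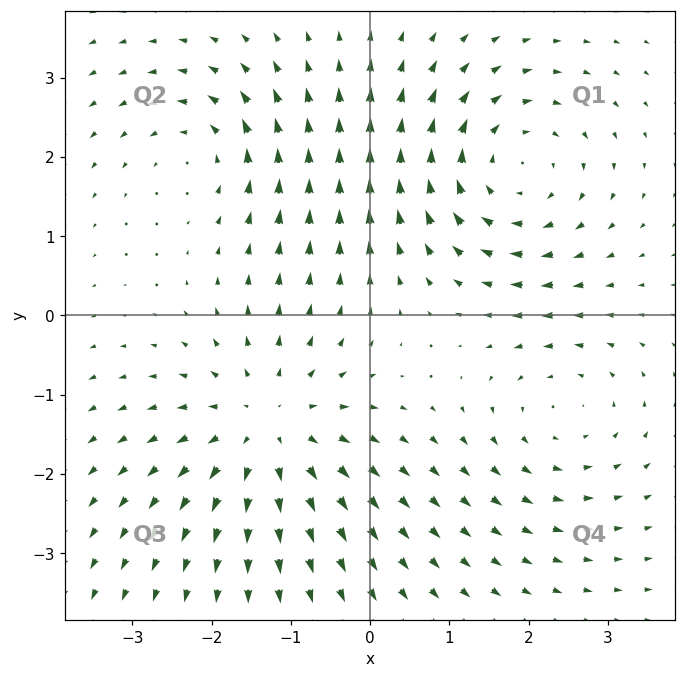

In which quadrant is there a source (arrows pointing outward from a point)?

Q3

The source sits at approximately (-1.3, -1.4), which lies in quadrant Q3. The divergence there is about +4, positive as expected for a source.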